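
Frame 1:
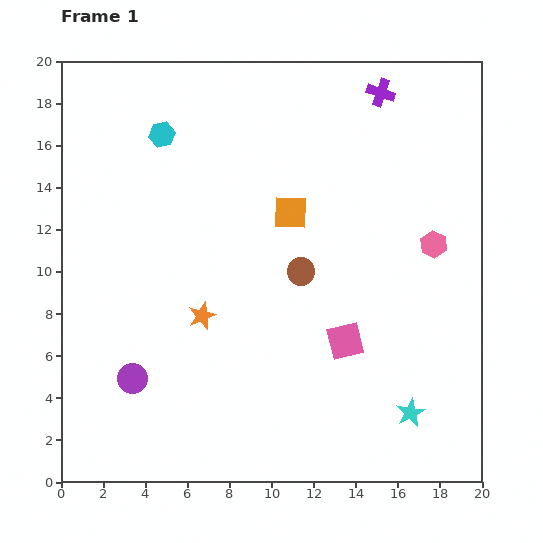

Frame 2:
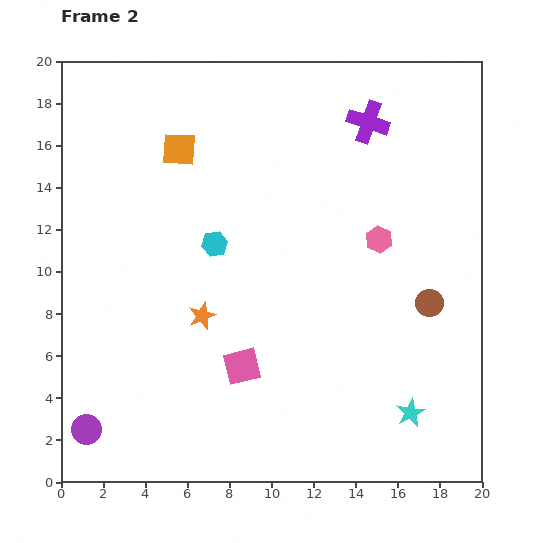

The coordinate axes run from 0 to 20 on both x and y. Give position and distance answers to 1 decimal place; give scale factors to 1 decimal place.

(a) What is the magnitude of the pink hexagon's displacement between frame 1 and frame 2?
2.6

The pink hexagon moved from (17.7, 11.3) to (15.1, 11.5), a distance of √(2.6² + 0.2²) ≈ 2.6.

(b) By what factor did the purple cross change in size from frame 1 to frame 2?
1.5×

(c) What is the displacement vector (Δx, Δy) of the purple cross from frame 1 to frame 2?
(-0.6, -1.4)

The purple cross was at (15.2, 18.5) in frame 1 and (14.6, 17.1) in frame 2.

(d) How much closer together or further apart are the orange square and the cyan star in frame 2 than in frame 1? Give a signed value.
+5.6

Distance in frame 1: 11.1. Distance in frame 2: 16.7.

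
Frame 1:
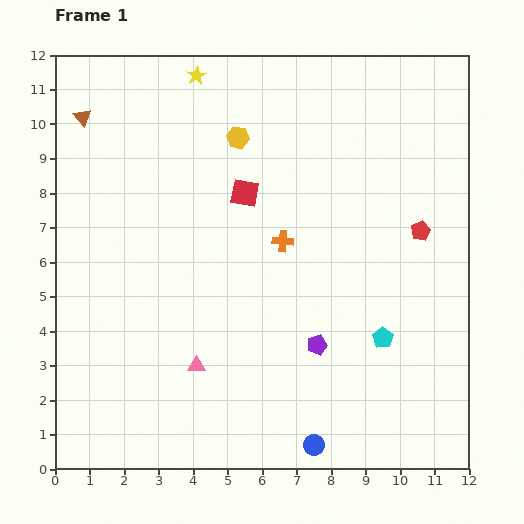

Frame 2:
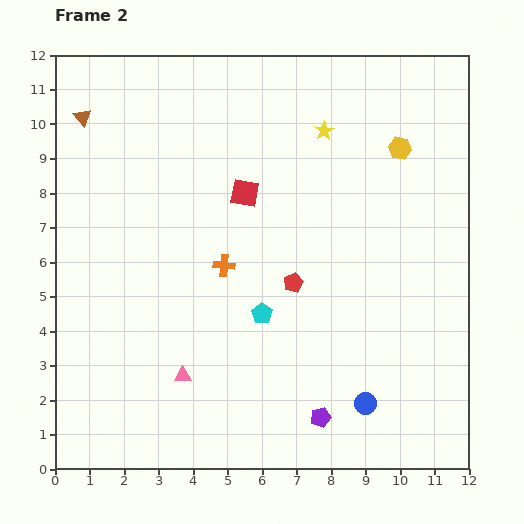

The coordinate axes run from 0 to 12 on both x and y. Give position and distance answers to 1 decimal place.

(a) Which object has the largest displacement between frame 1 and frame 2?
the yellow hexagon

(moved 4.7; next 4.0)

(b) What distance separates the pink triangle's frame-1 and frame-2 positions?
0.5

The pink triangle moved from (4.1, 3.0) to (3.7, 2.7), a distance of √(0.4² + 0.3²) ≈ 0.5.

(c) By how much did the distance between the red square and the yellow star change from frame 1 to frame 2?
-0.8

Distance in frame 1: 3.7. Distance in frame 2: 2.9.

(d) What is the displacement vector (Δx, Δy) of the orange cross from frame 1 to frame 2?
(-1.7, -0.7)

The orange cross was at (6.6, 6.6) in frame 1 and (4.9, 5.9) in frame 2.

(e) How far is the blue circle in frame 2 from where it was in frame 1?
1.9

The blue circle moved from (7.5, 0.7) to (9.0, 1.9), a distance of √(1.5² + 1.2²) ≈ 1.9.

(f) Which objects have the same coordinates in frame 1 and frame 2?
the red square, the brown triangle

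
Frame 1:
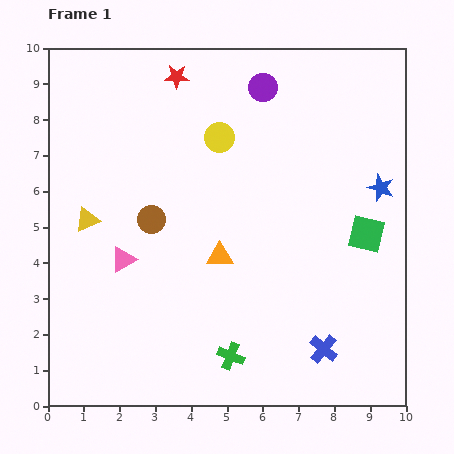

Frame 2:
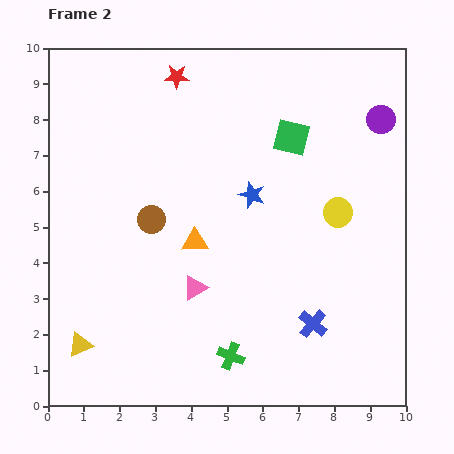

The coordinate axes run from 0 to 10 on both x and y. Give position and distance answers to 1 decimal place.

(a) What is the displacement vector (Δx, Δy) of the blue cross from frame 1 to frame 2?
(-0.3, 0.7)

The blue cross was at (7.7, 1.6) in frame 1 and (7.4, 2.3) in frame 2.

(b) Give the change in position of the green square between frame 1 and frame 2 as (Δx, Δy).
(-2.1, 2.7)

The green square was at (8.9, 4.8) in frame 1 and (6.8, 7.5) in frame 2.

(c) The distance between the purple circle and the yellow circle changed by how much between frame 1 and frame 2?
+1.1

Distance in frame 1: 1.8. Distance in frame 2: 2.9.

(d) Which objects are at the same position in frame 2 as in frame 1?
the green cross, the red star, the brown circle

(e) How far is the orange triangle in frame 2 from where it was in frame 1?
0.8

The orange triangle moved from (4.8, 4.2) to (4.1, 4.6), a distance of √(0.7² + 0.4²) ≈ 0.8.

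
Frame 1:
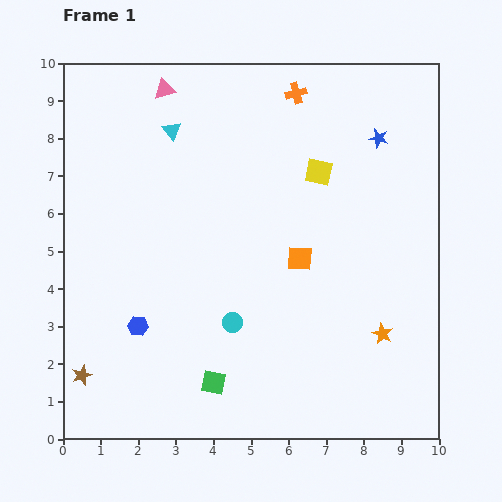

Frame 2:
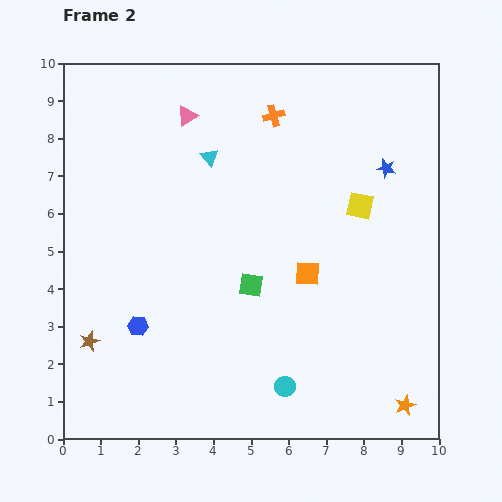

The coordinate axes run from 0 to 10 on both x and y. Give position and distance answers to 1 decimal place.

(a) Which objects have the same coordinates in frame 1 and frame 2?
the blue hexagon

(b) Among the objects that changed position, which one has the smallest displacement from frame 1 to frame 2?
the orange square

(moved 0.4)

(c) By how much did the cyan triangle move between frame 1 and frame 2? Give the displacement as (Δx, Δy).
(1.0, -0.7)

The cyan triangle was at (2.9, 8.2) in frame 1 and (3.9, 7.5) in frame 2.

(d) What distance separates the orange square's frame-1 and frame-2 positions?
0.4

The orange square moved from (6.3, 4.8) to (6.5, 4.4), a distance of √(0.2² + 0.4²) ≈ 0.4.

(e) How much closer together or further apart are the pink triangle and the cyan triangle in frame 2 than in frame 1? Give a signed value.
+0.2

Distance in frame 1: 1.1. Distance in frame 2: 1.3.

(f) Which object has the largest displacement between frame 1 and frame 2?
the green square

(moved 2.8; next 2.2)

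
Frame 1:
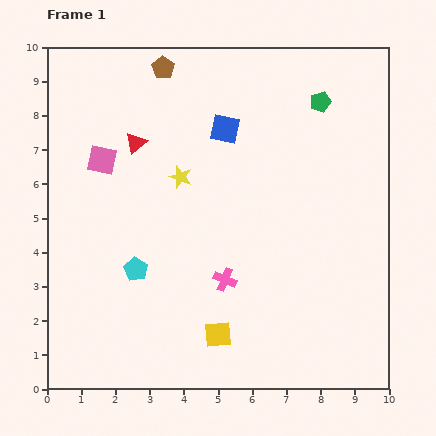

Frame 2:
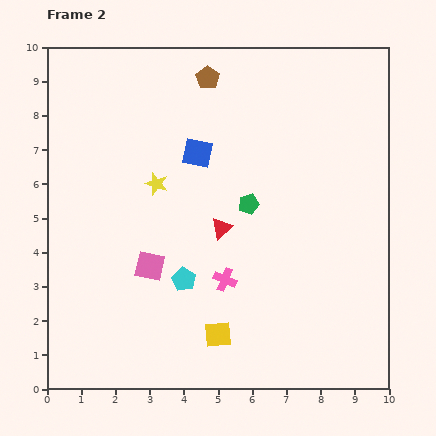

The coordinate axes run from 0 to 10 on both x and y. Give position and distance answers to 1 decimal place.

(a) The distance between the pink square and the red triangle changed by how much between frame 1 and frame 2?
+1.3

Distance in frame 1: 1.1. Distance in frame 2: 2.4.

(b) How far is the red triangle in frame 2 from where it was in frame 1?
3.5

The red triangle moved from (2.6, 7.2) to (5.1, 4.7), a distance of √(2.5² + 2.5²) ≈ 3.5.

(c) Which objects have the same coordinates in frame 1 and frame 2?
the yellow square, the pink cross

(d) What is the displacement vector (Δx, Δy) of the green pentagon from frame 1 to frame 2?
(-2.1, -3.0)

The green pentagon was at (8.0, 8.4) in frame 1 and (5.9, 5.4) in frame 2.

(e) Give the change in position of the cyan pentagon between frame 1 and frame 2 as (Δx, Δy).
(1.4, -0.3)

The cyan pentagon was at (2.6, 3.5) in frame 1 and (4.0, 3.2) in frame 2.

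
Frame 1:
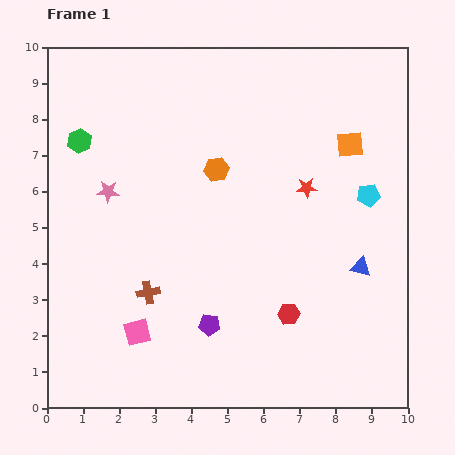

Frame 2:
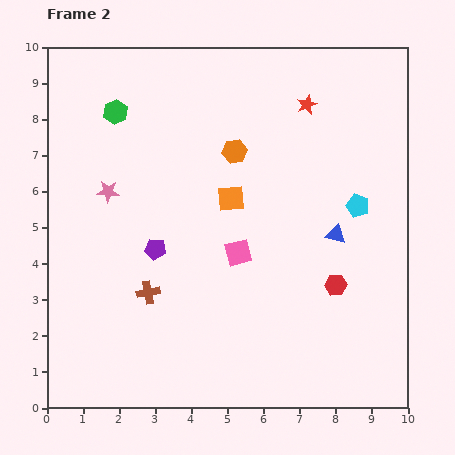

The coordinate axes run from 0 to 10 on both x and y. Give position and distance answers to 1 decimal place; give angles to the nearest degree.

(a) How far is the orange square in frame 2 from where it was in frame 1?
3.6

The orange square moved from (8.4, 7.3) to (5.1, 5.8), a distance of √(3.3² + 1.5²) ≈ 3.6.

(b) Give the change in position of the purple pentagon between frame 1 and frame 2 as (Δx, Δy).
(-1.5, 2.1)

The purple pentagon was at (4.5, 2.3) in frame 1 and (3.0, 4.4) in frame 2.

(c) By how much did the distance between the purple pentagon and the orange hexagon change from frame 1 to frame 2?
-0.8

Distance in frame 1: 4.3. Distance in frame 2: 3.5.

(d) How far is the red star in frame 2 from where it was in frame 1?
2.3

The red star moved from (7.2, 6.1) to (7.2, 8.4), a distance of √(0.0² + 2.3²) ≈ 2.3.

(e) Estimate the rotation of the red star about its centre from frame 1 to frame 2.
18° counter-clockwise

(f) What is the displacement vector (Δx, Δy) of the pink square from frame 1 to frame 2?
(2.8, 2.2)

The pink square was at (2.5, 2.1) in frame 1 and (5.3, 4.3) in frame 2.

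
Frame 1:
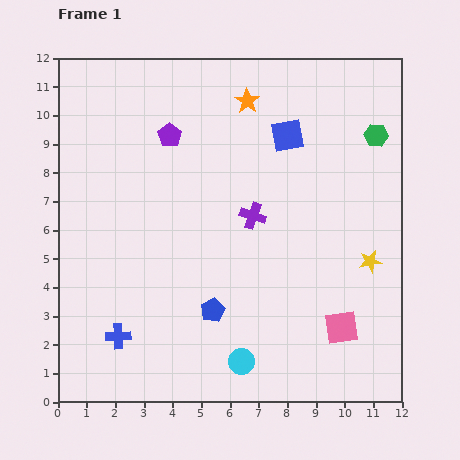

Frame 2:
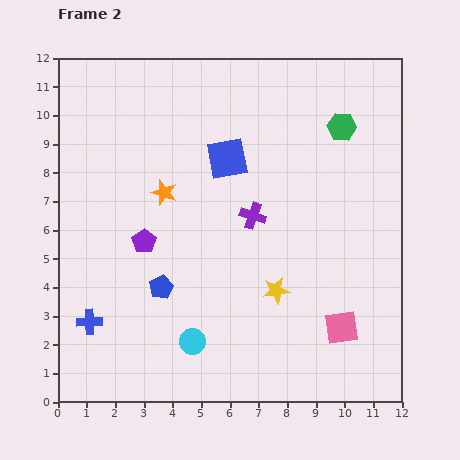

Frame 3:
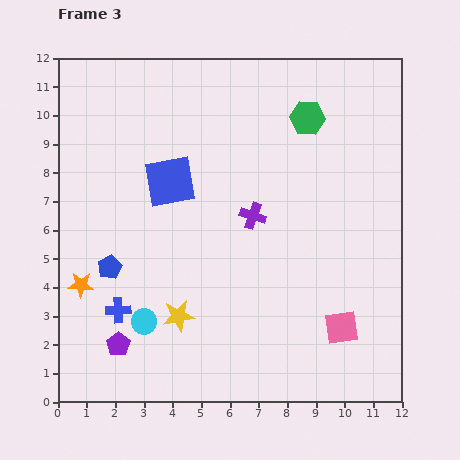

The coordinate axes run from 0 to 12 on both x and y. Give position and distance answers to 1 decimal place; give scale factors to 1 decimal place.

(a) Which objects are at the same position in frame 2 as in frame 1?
the pink square, the purple cross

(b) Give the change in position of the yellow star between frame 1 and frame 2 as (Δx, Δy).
(-3.3, -1.0)

The yellow star was at (10.9, 4.9) in frame 1 and (7.6, 3.9) in frame 2.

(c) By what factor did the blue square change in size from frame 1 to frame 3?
1.5×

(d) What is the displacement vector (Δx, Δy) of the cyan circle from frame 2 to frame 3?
(-1.7, 0.7)

The cyan circle was at (4.7, 2.1) in frame 2 and (3.0, 2.8) in frame 3.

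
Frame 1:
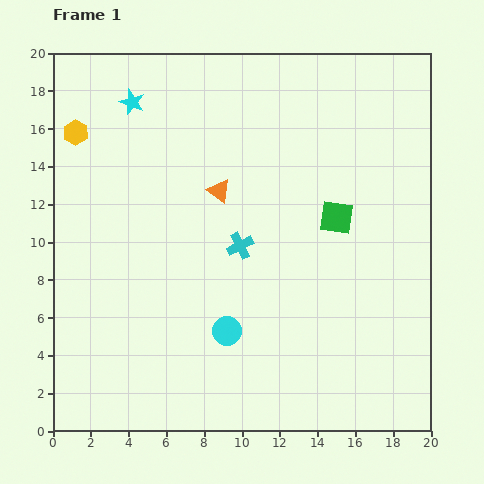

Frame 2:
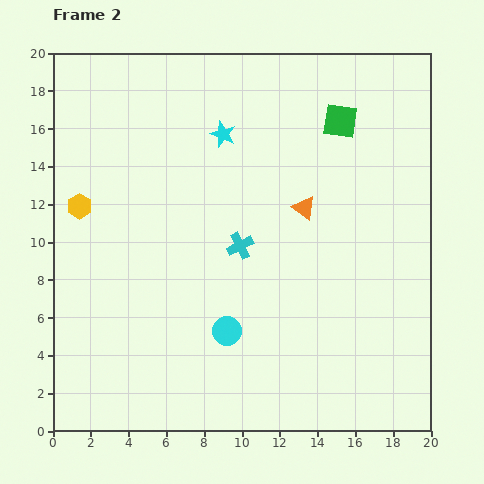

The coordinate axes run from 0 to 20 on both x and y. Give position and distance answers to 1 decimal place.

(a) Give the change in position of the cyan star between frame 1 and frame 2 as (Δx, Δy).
(4.8, -1.7)

The cyan star was at (4.2, 17.4) in frame 1 and (9.0, 15.7) in frame 2.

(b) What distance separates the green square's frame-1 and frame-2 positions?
5.1

The green square moved from (15.0, 11.3) to (15.2, 16.4), a distance of √(0.2² + 5.1²) ≈ 5.1.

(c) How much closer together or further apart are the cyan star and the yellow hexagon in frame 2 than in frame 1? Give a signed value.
+5.1

Distance in frame 1: 3.4. Distance in frame 2: 8.5.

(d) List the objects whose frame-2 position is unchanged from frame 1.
the cyan cross, the cyan circle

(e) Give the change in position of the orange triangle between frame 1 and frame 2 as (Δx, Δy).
(4.5, -0.9)

The orange triangle was at (8.8, 12.7) in frame 1 and (13.3, 11.8) in frame 2.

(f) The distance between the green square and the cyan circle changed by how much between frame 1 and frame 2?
+4.3

Distance in frame 1: 8.3. Distance in frame 2: 12.6.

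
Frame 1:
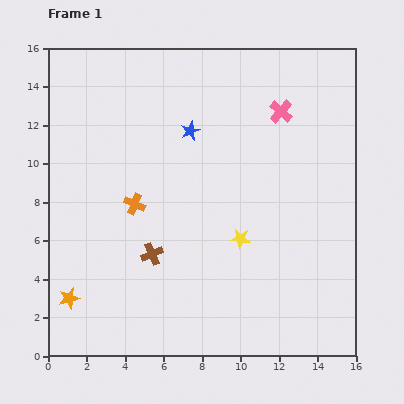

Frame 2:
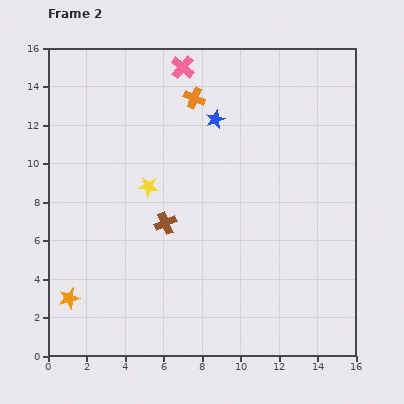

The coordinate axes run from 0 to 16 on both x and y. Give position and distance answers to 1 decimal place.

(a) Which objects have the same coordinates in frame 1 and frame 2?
the orange star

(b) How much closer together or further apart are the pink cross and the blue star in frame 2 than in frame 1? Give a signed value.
-1.6

Distance in frame 1: 4.8. Distance in frame 2: 3.2.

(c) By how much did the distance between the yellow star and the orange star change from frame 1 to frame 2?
-2.3

Distance in frame 1: 9.4. Distance in frame 2: 7.1.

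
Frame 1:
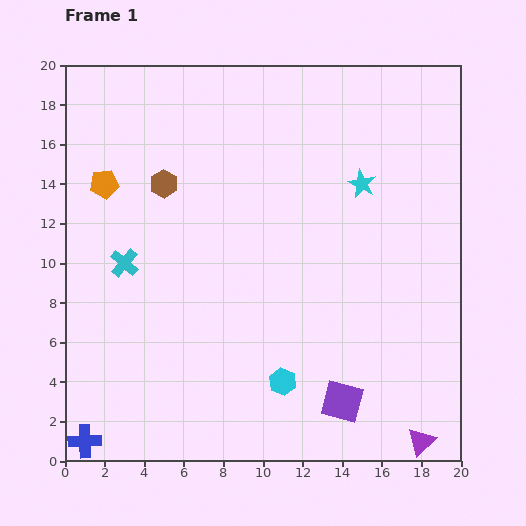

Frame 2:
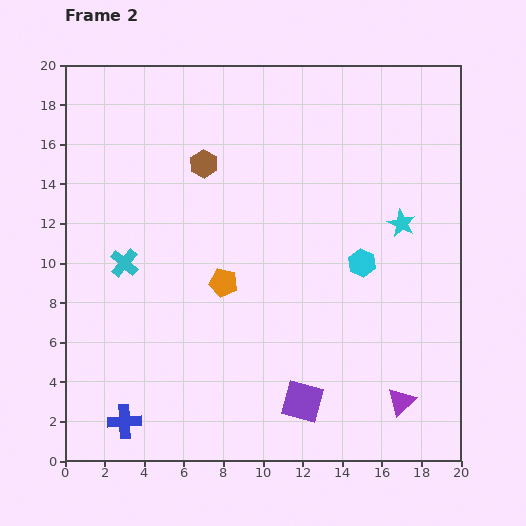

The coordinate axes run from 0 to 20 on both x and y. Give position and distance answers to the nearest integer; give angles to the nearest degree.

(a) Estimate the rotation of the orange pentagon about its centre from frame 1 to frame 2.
21° clockwise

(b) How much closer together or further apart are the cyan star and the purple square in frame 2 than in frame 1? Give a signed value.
-1

Distance in frame 1: 11. Distance in frame 2: 10.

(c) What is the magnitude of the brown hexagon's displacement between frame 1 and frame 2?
2

The brown hexagon moved from (5, 14) to (7, 15), a distance of √(2² + 1²) ≈ 2.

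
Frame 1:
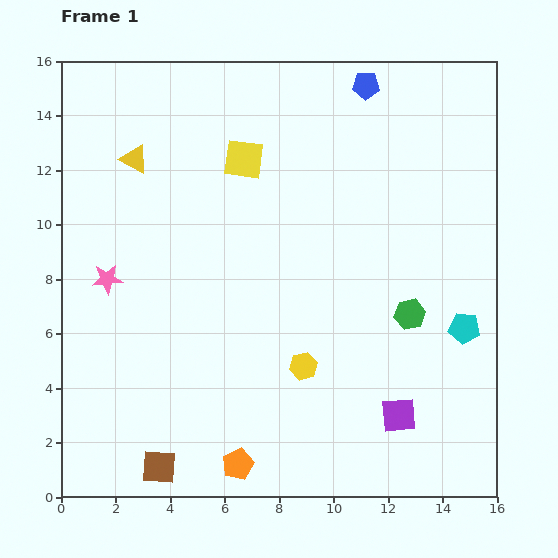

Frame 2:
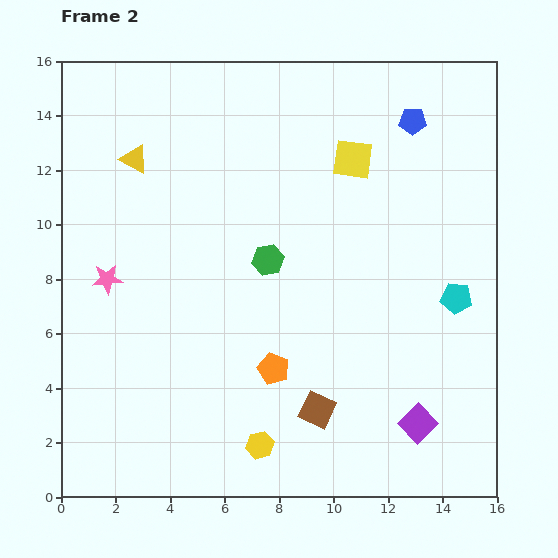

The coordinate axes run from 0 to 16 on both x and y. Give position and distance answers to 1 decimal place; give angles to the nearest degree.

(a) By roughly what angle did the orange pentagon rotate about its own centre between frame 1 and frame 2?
26° counter-clockwise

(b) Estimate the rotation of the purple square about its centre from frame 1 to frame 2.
40° counter-clockwise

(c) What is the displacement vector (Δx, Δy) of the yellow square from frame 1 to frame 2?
(4.0, 0.0)

The yellow square was at (6.7, 12.4) in frame 1 and (10.7, 12.4) in frame 2.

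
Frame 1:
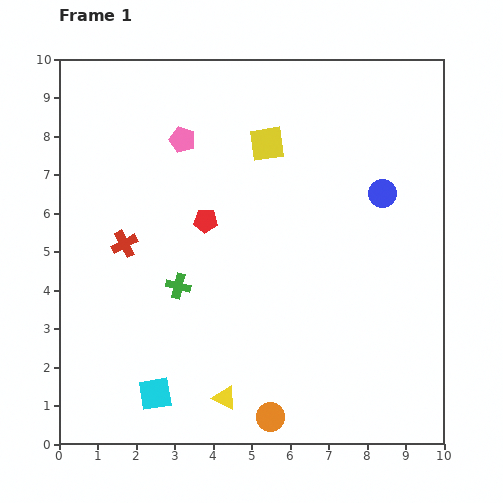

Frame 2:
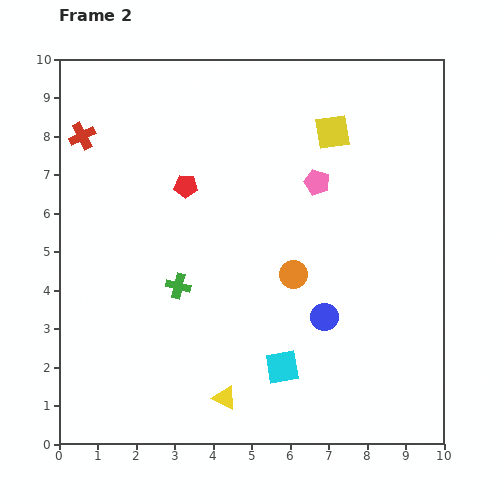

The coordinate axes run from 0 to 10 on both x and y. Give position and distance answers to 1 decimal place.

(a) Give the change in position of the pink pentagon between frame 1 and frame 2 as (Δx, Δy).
(3.5, -1.1)

The pink pentagon was at (3.2, 7.9) in frame 1 and (6.7, 6.8) in frame 2.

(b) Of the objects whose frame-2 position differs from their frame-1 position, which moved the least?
the red pentagon

(moved 1.0)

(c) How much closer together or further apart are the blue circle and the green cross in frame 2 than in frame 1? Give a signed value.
-1.9

Distance in frame 1: 5.8. Distance in frame 2: 3.9.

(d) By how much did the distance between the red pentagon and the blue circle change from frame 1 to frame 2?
+0.3

Distance in frame 1: 4.7. Distance in frame 2: 5.0.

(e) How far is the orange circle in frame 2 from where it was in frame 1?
3.7

The orange circle moved from (5.5, 0.7) to (6.1, 4.4), a distance of √(0.6² + 3.7²) ≈ 3.7.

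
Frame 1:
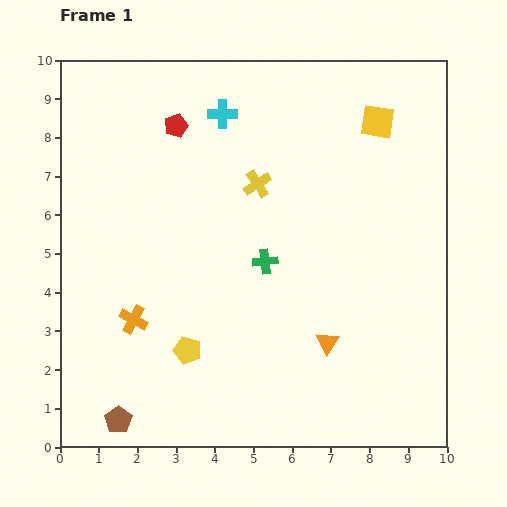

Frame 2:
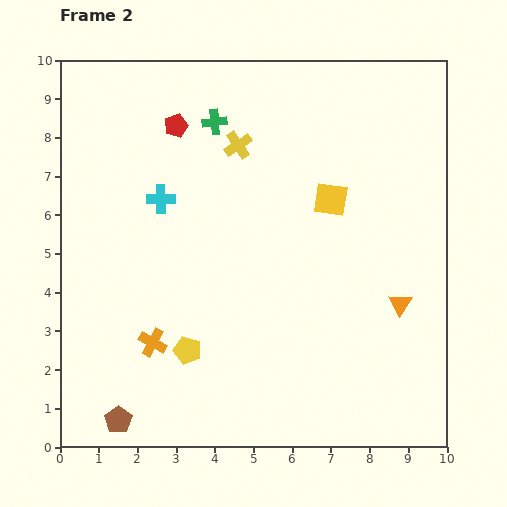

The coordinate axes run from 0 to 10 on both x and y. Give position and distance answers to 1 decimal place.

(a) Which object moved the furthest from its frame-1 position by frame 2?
the green cross

(moved 3.8; next 2.7)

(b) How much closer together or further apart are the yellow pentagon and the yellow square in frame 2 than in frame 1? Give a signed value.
-2.3

Distance in frame 1: 7.7. Distance in frame 2: 5.4.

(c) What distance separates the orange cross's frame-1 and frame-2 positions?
0.8

The orange cross moved from (1.9, 3.3) to (2.4, 2.7), a distance of √(0.5² + 0.6²) ≈ 0.8.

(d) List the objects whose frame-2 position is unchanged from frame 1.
the red pentagon, the brown pentagon, the yellow pentagon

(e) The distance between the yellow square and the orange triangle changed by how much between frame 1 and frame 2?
-2.6

Distance in frame 1: 5.8. Distance in frame 2: 3.2.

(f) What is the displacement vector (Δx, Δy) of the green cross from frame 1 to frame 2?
(-1.3, 3.6)

The green cross was at (5.3, 4.8) in frame 1 and (4.0, 8.4) in frame 2.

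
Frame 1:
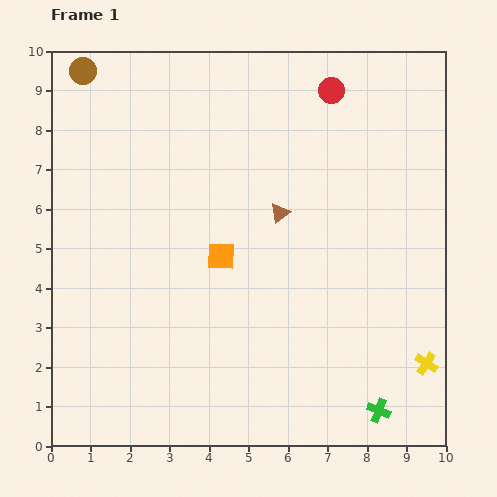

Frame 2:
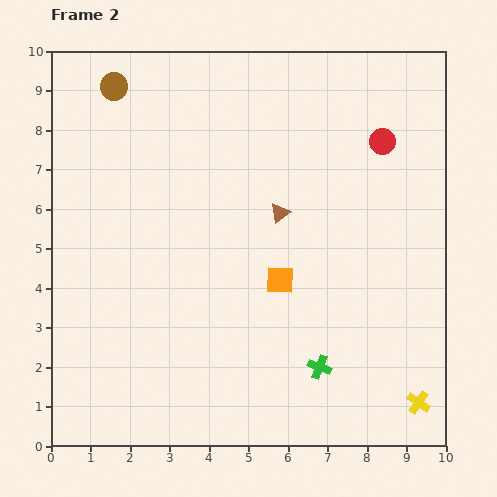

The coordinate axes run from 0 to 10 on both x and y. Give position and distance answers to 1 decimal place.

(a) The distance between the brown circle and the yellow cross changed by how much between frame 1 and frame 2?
-0.3

Distance in frame 1: 11.4. Distance in frame 2: 11.1.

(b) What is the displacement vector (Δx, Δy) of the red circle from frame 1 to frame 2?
(1.3, -1.3)

The red circle was at (7.1, 9.0) in frame 1 and (8.4, 7.7) in frame 2.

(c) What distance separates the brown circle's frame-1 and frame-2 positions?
0.9

The brown circle moved from (0.8, 9.5) to (1.6, 9.1), a distance of √(0.8² + 0.4²) ≈ 0.9.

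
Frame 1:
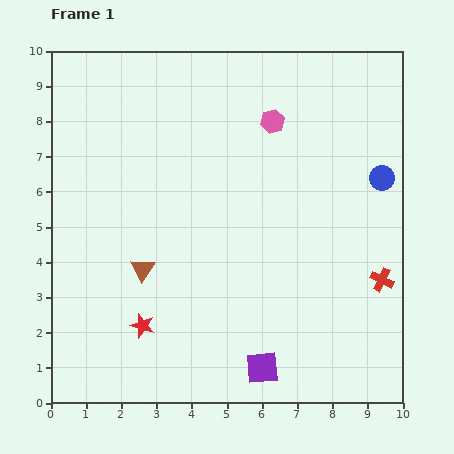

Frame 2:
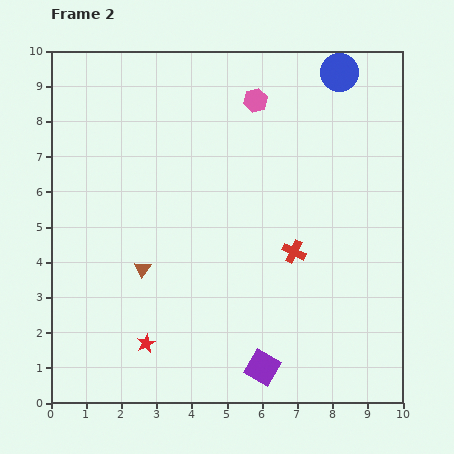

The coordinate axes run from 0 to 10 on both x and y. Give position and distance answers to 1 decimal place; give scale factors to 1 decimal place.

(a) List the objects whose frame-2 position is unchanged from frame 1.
the brown triangle, the purple square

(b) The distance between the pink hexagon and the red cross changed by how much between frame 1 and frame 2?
-1.1

Distance in frame 1: 5.5. Distance in frame 2: 4.4.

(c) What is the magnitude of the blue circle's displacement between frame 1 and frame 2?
3.2

The blue circle moved from (9.4, 6.4) to (8.2, 9.4), a distance of √(1.2² + 3.0²) ≈ 3.2.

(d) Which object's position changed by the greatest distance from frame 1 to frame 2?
the blue circle

(moved 3.2; next 2.6)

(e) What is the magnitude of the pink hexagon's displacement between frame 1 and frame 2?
0.8

The pink hexagon moved from (6.3, 8.0) to (5.8, 8.6), a distance of √(0.5² + 0.6²) ≈ 0.8.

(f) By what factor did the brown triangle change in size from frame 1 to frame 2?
0.7×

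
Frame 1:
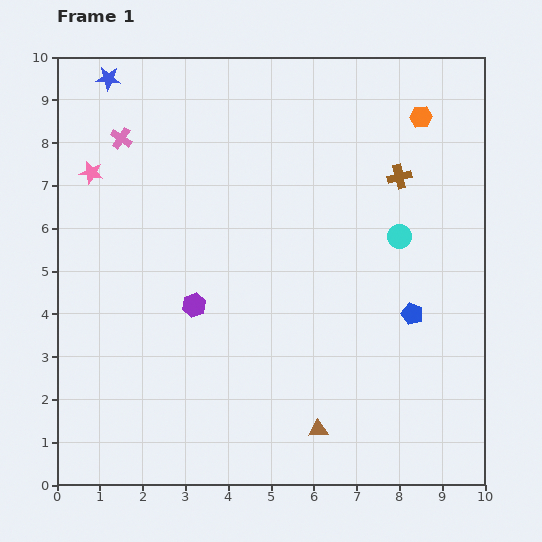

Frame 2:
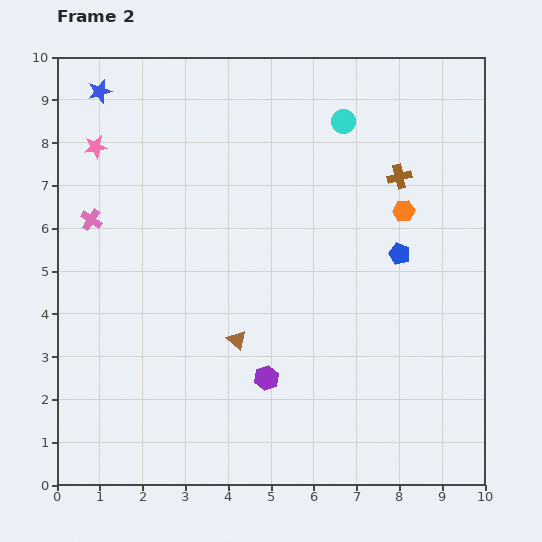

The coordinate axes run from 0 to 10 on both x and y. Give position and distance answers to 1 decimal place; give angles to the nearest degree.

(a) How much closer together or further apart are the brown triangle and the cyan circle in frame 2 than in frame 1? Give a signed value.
+0.8

Distance in frame 1: 4.9. Distance in frame 2: 5.7.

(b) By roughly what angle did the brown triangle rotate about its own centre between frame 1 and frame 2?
46° clockwise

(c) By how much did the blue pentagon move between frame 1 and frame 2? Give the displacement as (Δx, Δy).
(-0.3, 1.4)

The blue pentagon was at (8.3, 4.0) in frame 1 and (8.0, 5.4) in frame 2.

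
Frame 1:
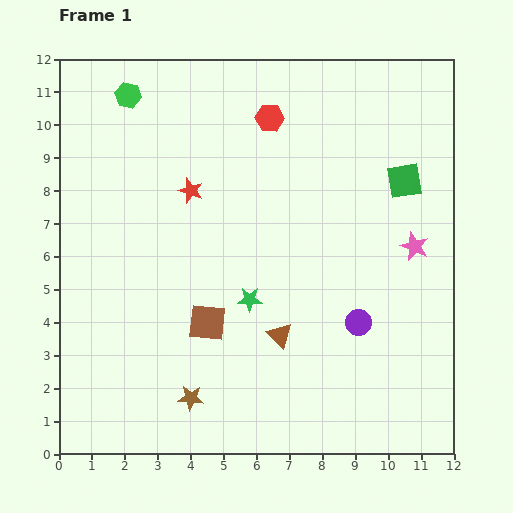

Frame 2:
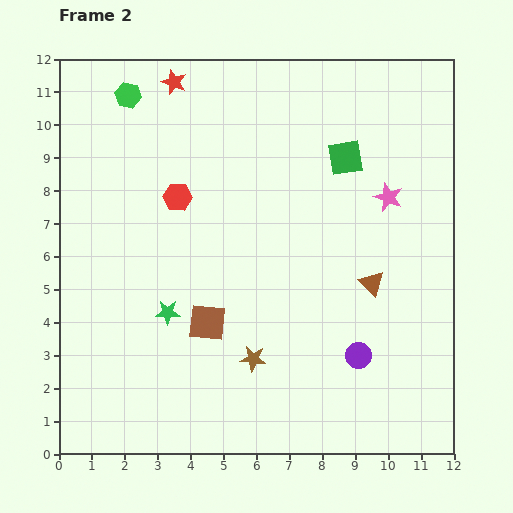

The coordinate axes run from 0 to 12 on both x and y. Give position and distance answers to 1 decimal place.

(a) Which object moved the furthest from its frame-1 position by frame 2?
the red hexagon

(moved 3.7; next 3.3)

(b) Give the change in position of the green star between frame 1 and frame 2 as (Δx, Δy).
(-2.5, -0.4)

The green star was at (5.8, 4.7) in frame 1 and (3.3, 4.3) in frame 2.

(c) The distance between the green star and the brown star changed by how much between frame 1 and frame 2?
-0.5

Distance in frame 1: 3.5. Distance in frame 2: 3.0.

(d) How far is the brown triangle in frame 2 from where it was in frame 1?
3.2

The brown triangle moved from (6.7, 3.6) to (9.5, 5.2), a distance of √(2.8² + 1.6²) ≈ 3.2.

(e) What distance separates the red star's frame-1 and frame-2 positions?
3.3

The red star moved from (4.0, 8.0) to (3.5, 11.3), a distance of √(0.5² + 3.3²) ≈ 3.3.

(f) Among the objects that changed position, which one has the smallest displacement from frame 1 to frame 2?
the purple circle

(moved 1.0)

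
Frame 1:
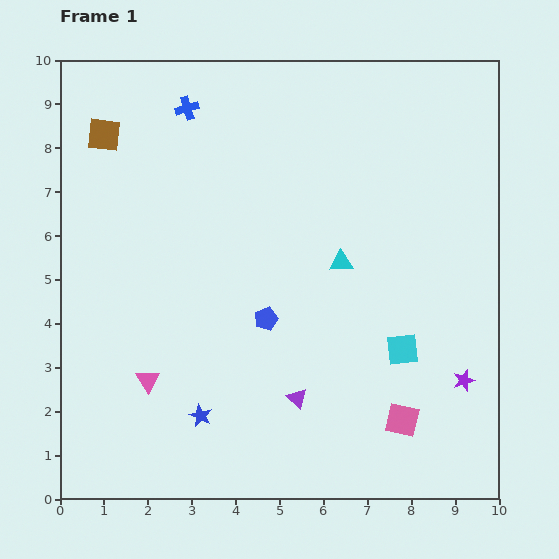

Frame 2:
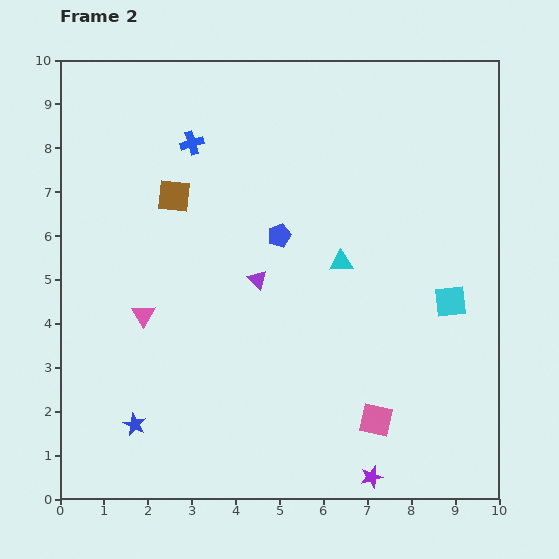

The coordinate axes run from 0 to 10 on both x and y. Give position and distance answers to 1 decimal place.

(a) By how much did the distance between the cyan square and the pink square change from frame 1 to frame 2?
+1.6

Distance in frame 1: 1.6. Distance in frame 2: 3.2.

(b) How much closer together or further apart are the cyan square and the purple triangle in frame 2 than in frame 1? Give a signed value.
+1.8

Distance in frame 1: 2.6. Distance in frame 2: 4.4.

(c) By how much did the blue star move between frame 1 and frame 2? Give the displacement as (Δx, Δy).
(-1.5, -0.2)

The blue star was at (3.2, 1.9) in frame 1 and (1.7, 1.7) in frame 2.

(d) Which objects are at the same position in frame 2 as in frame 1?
the cyan triangle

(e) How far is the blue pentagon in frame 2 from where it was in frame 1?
1.9

The blue pentagon moved from (4.7, 4.1) to (5.0, 6.0), a distance of √(0.3² + 1.9²) ≈ 1.9.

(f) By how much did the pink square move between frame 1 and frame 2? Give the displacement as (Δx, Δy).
(-0.6, 0.0)

The pink square was at (7.8, 1.8) in frame 1 and (7.2, 1.8) in frame 2.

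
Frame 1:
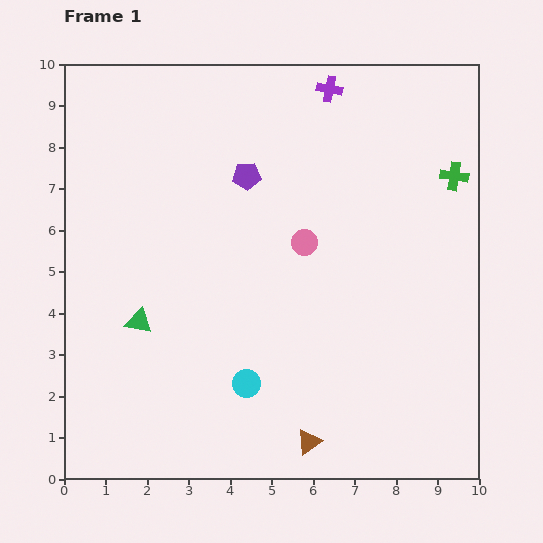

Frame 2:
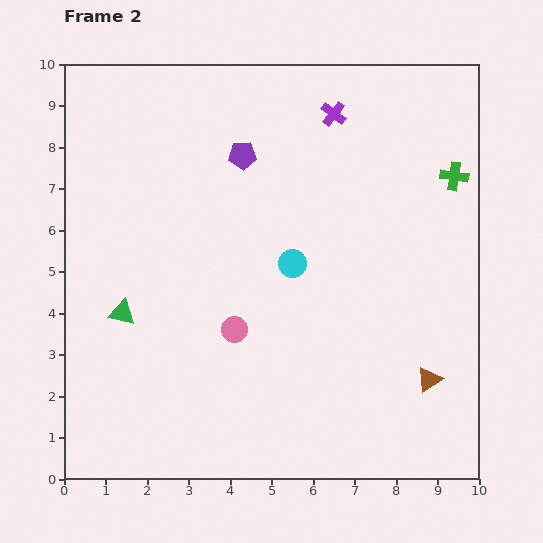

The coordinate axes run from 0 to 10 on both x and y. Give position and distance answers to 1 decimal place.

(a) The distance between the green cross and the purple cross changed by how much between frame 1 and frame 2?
-0.4

Distance in frame 1: 3.7. Distance in frame 2: 3.3.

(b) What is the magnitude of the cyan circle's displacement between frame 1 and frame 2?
3.1

The cyan circle moved from (4.4, 2.3) to (5.5, 5.2), a distance of √(1.1² + 2.9²) ≈ 3.1.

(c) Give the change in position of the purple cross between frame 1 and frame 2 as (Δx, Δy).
(0.1, -0.6)

The purple cross was at (6.4, 9.4) in frame 1 and (6.5, 8.8) in frame 2.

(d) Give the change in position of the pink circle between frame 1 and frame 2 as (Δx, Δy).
(-1.7, -2.1)

The pink circle was at (5.8, 5.7) in frame 1 and (4.1, 3.6) in frame 2.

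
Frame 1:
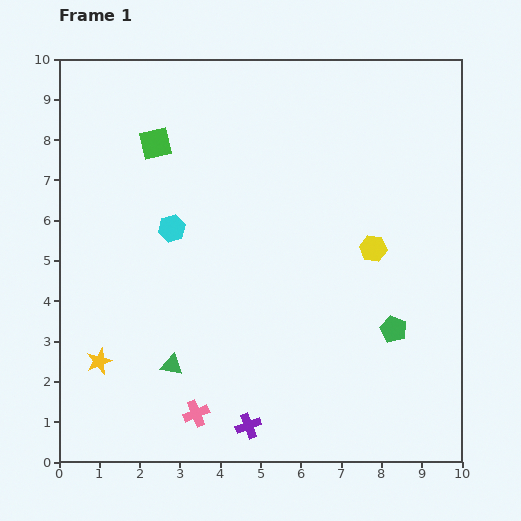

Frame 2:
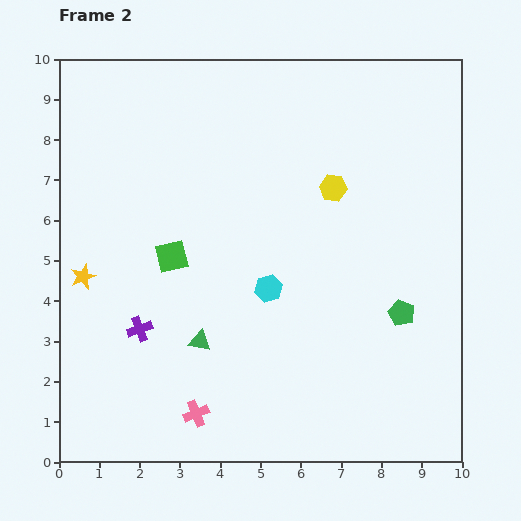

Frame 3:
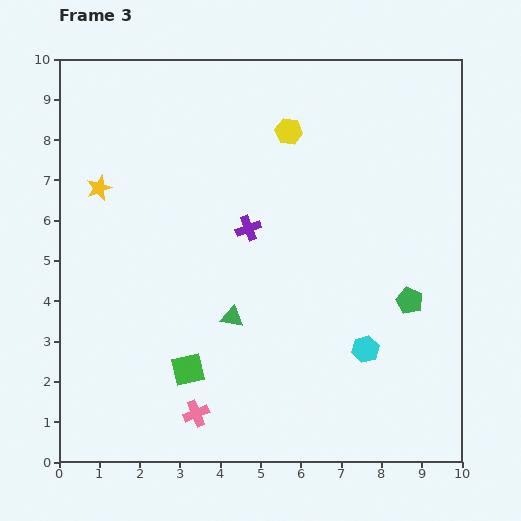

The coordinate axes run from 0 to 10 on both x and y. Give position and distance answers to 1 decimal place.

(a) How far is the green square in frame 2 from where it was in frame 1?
2.8

The green square moved from (2.4, 7.9) to (2.8, 5.1), a distance of √(0.4² + 2.8²) ≈ 2.8.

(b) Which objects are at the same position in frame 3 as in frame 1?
the pink cross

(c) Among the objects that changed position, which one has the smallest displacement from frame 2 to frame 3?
the green pentagon

(moved 0.4)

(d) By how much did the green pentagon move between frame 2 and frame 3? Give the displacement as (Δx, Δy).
(0.2, 0.3)

The green pentagon was at (8.5, 3.7) in frame 2 and (8.7, 4.0) in frame 3.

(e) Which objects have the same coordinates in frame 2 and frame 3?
the pink cross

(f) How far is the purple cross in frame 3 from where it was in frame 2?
3.7

The purple cross moved from (2.0, 3.3) to (4.7, 5.8), a distance of √(2.7² + 2.5²) ≈ 3.7.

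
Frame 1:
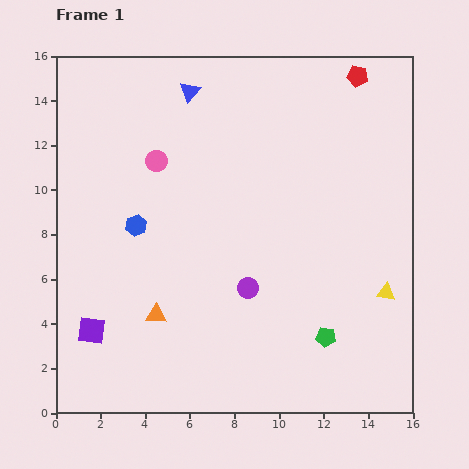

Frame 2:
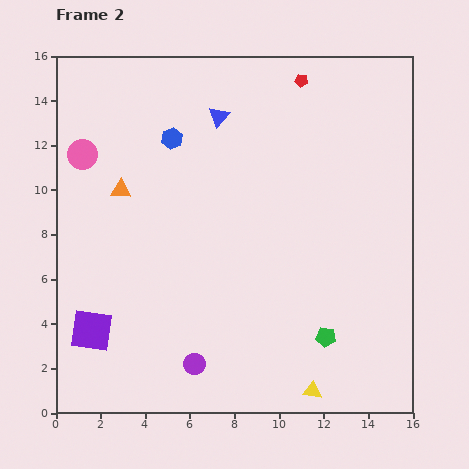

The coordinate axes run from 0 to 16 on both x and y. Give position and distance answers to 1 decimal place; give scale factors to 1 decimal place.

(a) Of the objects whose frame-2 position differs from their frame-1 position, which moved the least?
the blue triangle

(moved 1.7)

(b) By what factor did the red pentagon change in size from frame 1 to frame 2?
0.6×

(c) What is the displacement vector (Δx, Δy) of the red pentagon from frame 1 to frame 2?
(-2.5, -0.2)

The red pentagon was at (13.5, 15.1) in frame 1 and (11.0, 14.9) in frame 2.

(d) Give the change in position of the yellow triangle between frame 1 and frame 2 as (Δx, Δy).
(-3.3, -4.4)

The yellow triangle was at (14.8, 5.4) in frame 1 and (11.5, 1.0) in frame 2.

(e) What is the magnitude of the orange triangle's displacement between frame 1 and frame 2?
5.8

The orange triangle moved from (4.5, 4.4) to (2.9, 10.0), a distance of √(1.6² + 5.6²) ≈ 5.8.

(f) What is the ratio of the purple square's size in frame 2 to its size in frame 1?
1.5×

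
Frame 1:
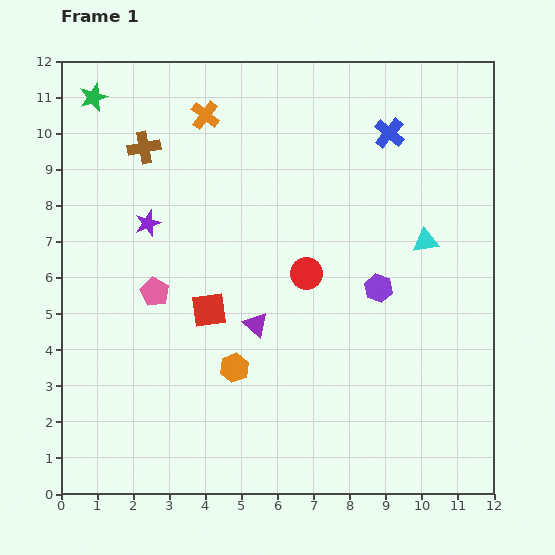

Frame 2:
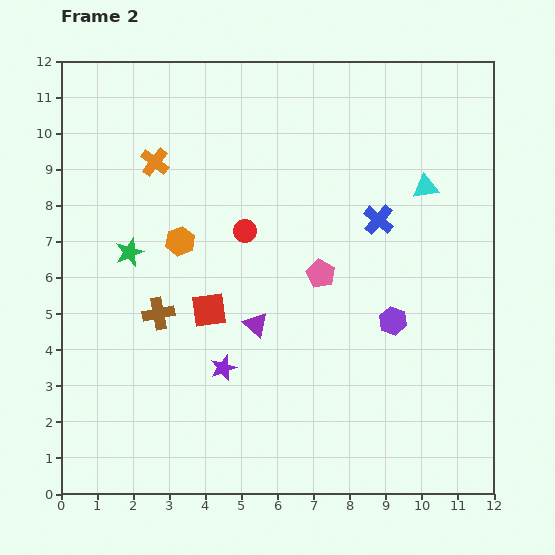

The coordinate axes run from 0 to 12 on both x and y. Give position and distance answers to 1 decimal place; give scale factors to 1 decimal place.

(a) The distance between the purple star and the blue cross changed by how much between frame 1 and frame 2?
-1.3

Distance in frame 1: 7.2. Distance in frame 2: 5.9.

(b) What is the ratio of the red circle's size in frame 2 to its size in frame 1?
0.7×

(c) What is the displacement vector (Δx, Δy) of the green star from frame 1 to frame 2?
(1.0, -4.3)

The green star was at (0.9, 11.0) in frame 1 and (1.9, 6.7) in frame 2.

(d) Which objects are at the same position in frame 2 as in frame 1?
the purple triangle, the red square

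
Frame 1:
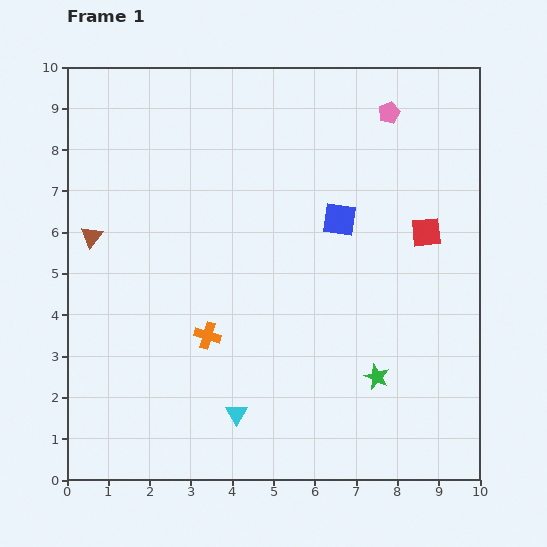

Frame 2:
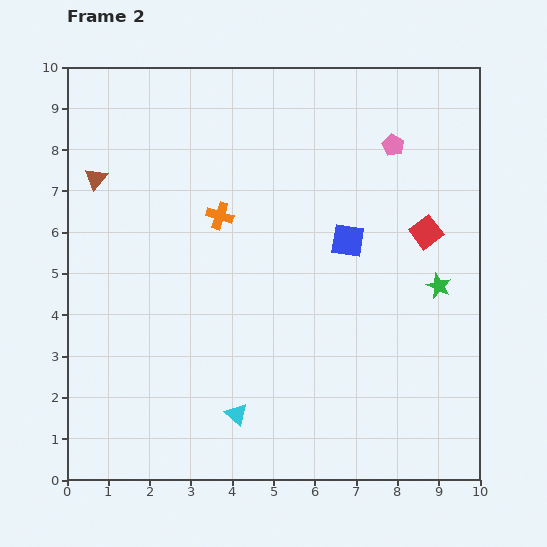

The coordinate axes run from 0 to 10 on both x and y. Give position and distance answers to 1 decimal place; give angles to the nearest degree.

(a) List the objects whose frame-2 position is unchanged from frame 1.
the red square, the cyan triangle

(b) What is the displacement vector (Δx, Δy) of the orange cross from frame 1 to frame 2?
(0.3, 2.9)

The orange cross was at (3.4, 3.5) in frame 1 and (3.7, 6.4) in frame 2.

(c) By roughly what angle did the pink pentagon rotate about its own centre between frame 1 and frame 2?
22° counter-clockwise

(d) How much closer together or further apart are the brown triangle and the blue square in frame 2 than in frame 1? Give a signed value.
+0.3

Distance in frame 1: 6.0. Distance in frame 2: 6.3.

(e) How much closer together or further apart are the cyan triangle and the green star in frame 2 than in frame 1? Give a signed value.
+2.3

Distance in frame 1: 3.5. Distance in frame 2: 5.8.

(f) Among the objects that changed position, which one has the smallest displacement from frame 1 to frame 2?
the blue square

(moved 0.5)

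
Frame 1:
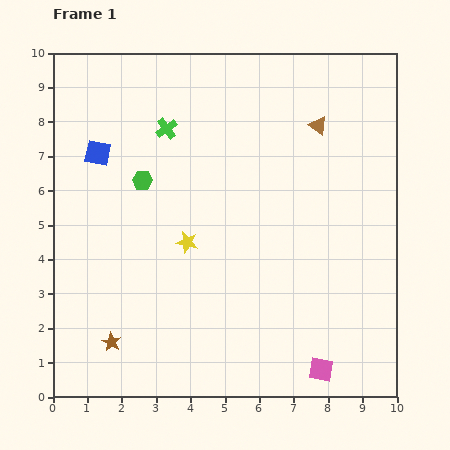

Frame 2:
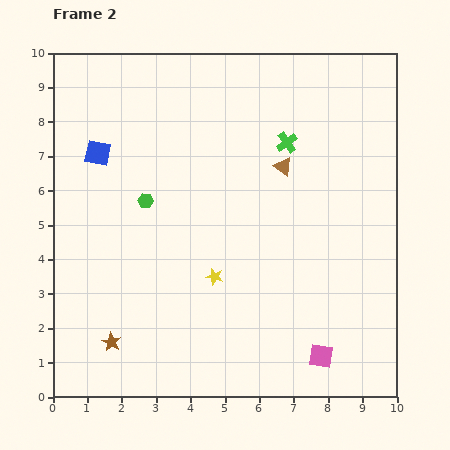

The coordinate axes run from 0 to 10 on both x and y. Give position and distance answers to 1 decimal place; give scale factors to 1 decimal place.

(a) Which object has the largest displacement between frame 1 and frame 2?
the green cross

(moved 3.5; next 1.6)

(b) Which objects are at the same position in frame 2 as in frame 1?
the brown star, the blue square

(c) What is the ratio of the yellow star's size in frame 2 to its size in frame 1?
0.8×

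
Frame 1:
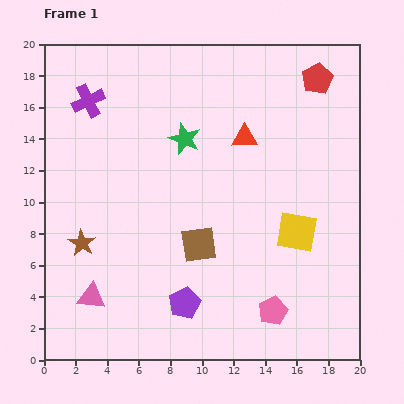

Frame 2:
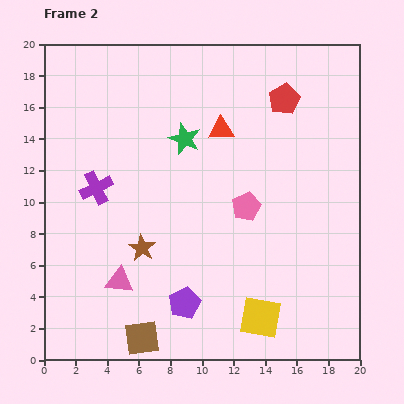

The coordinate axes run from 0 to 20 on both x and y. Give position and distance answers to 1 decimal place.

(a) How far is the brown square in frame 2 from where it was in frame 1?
6.9

The brown square moved from (9.8, 7.3) to (6.2, 1.4), a distance of √(3.6² + 5.9²) ≈ 6.9.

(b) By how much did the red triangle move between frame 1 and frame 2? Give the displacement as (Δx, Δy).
(-1.5, 0.5)

The red triangle was at (12.7, 14.1) in frame 1 and (11.2, 14.6) in frame 2.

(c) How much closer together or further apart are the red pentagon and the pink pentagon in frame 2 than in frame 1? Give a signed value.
-7.8

Distance in frame 1: 15.0. Distance in frame 2: 7.2.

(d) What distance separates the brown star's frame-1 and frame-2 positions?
3.8

The brown star moved from (2.4, 7.4) to (6.2, 7.1), a distance of √(3.8² + 0.3²) ≈ 3.8.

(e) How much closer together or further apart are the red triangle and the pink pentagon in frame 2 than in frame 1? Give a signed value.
-5.9

Distance in frame 1: 11.1. Distance in frame 2: 5.2.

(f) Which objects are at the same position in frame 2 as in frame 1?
the green star, the purple pentagon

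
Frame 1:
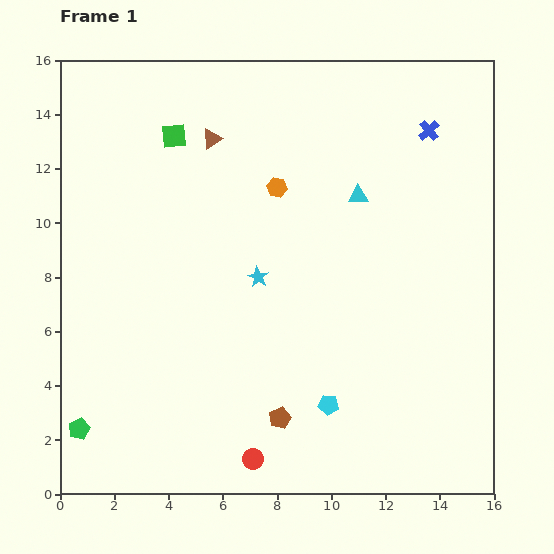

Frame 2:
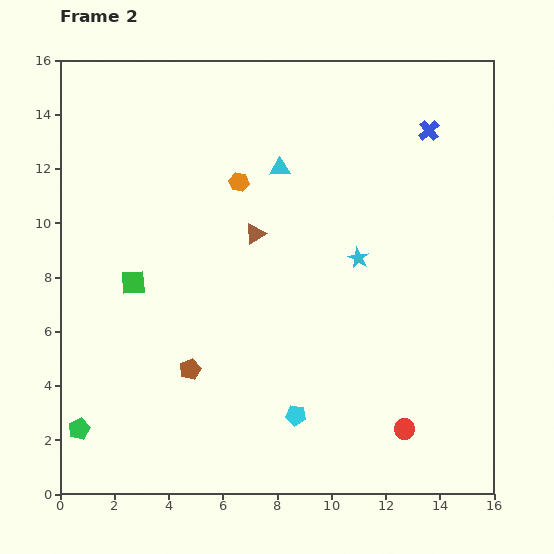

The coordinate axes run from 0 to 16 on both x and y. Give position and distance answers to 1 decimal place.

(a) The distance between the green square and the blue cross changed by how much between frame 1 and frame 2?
+2.9

Distance in frame 1: 9.4. Distance in frame 2: 12.3.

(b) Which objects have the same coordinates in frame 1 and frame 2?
the green pentagon, the blue cross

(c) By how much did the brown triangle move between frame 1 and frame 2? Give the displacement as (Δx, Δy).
(1.6, -3.5)

The brown triangle was at (5.6, 13.1) in frame 1 and (7.2, 9.6) in frame 2.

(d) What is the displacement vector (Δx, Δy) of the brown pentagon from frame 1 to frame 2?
(-3.3, 1.8)

The brown pentagon was at (8.1, 2.8) in frame 1 and (4.8, 4.6) in frame 2.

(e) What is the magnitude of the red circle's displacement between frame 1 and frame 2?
5.7

The red circle moved from (7.1, 1.3) to (12.7, 2.4), a distance of √(5.6² + 1.1²) ≈ 5.7.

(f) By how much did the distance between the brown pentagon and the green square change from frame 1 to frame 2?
-7.3

Distance in frame 1: 11.1. Distance in frame 2: 3.8.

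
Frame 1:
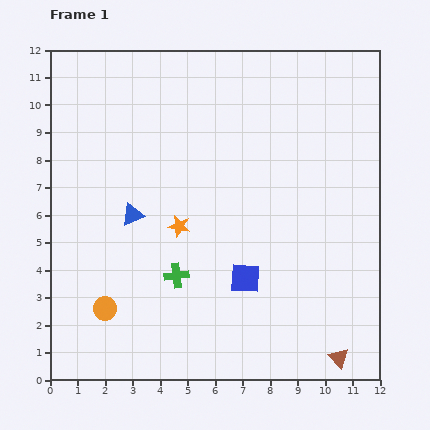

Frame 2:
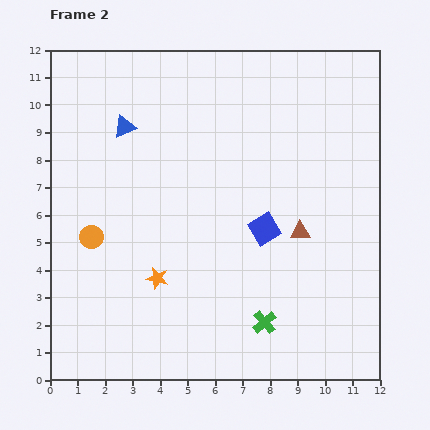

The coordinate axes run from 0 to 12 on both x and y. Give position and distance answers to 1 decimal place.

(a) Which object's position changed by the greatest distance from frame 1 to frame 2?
the brown triangle

(moved 4.8; next 3.6)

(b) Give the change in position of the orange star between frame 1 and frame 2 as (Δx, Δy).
(-0.8, -1.9)

The orange star was at (4.7, 5.6) in frame 1 and (3.9, 3.7) in frame 2.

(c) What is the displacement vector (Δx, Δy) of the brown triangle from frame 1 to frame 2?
(-1.4, 4.6)

The brown triangle was at (10.5, 0.8) in frame 1 and (9.1, 5.4) in frame 2.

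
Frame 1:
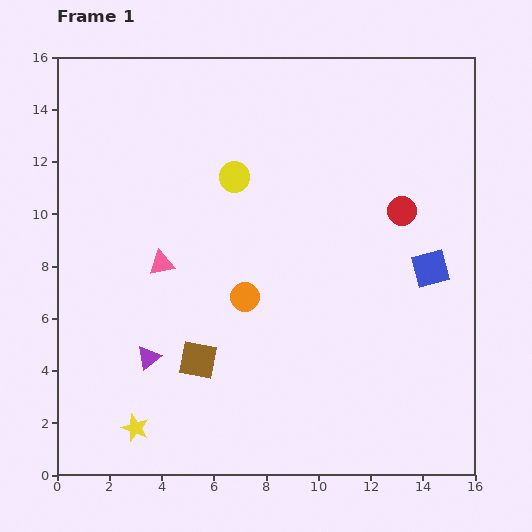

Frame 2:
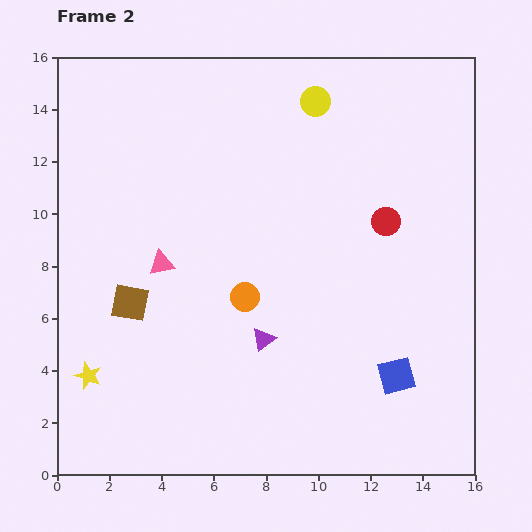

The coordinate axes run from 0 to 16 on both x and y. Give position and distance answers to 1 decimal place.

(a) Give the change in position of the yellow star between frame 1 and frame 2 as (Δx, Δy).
(-1.8, 2.0)

The yellow star was at (3.0, 1.8) in frame 1 and (1.2, 3.8) in frame 2.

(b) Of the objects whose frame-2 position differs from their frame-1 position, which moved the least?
the red circle

(moved 0.7)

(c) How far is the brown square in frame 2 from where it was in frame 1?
3.4

The brown square moved from (5.4, 4.4) to (2.8, 6.6), a distance of √(2.6² + 2.2²) ≈ 3.4.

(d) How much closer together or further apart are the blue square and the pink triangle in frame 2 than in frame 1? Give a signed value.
-0.3

Distance in frame 1: 10.3. Distance in frame 2: 10.0.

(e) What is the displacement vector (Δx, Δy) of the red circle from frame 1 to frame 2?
(-0.6, -0.4)

The red circle was at (13.2, 10.1) in frame 1 and (12.6, 9.7) in frame 2.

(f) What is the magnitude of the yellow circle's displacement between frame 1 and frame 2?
4.2

The yellow circle moved from (6.8, 11.4) to (9.9, 14.3), a distance of √(3.1² + 2.9²) ≈ 4.2.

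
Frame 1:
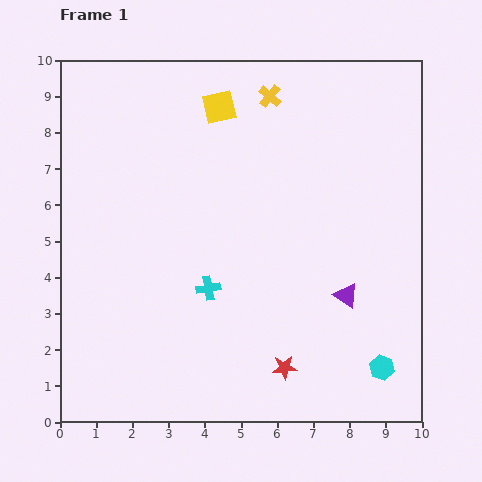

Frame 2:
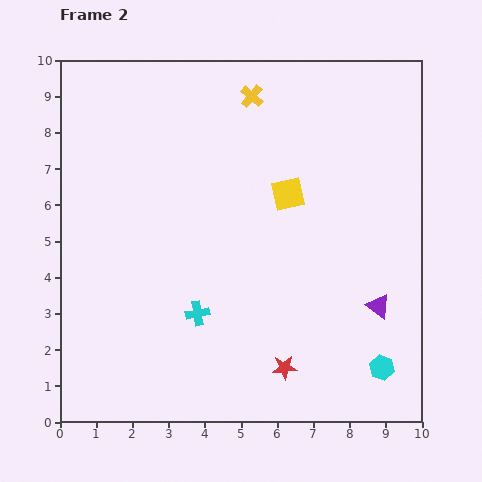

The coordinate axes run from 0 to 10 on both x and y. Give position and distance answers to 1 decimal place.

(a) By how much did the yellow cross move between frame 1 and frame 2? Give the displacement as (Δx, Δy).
(-0.5, 0.0)

The yellow cross was at (5.8, 9.0) in frame 1 and (5.3, 9.0) in frame 2.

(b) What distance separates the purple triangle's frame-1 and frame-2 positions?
0.9

The purple triangle moved from (7.9, 3.5) to (8.8, 3.2), a distance of √(0.9² + 0.3²) ≈ 0.9.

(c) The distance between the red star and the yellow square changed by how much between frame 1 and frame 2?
-2.6

Distance in frame 1: 7.4. Distance in frame 2: 4.8.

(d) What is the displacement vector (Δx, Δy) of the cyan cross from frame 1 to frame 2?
(-0.3, -0.7)

The cyan cross was at (4.1, 3.7) in frame 1 and (3.8, 3.0) in frame 2.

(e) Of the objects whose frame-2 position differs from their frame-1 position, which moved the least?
the yellow cross

(moved 0.5)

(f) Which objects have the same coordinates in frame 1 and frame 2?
the cyan hexagon, the red star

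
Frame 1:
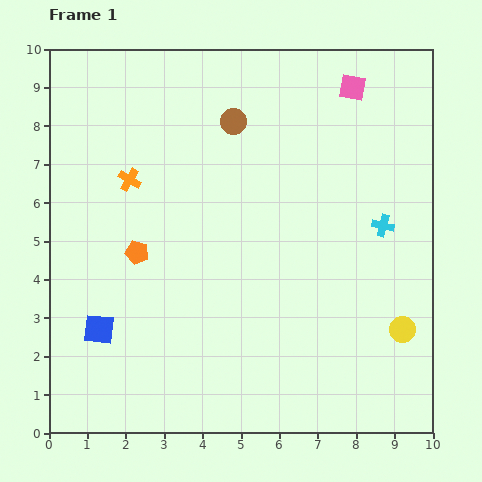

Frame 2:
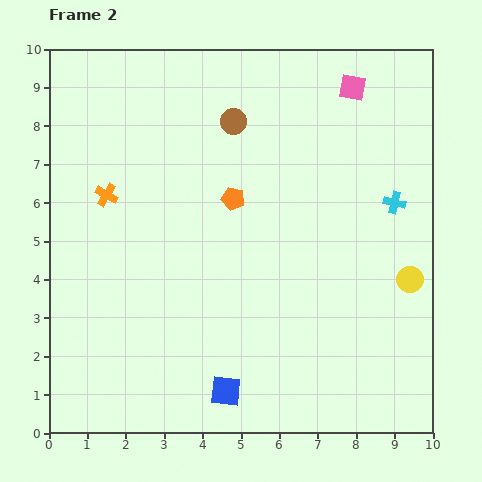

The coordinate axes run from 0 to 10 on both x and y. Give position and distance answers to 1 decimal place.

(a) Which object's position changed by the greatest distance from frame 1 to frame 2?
the blue square

(moved 3.7; next 2.9)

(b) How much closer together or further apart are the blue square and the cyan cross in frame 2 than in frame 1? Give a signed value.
-1.3

Distance in frame 1: 7.9. Distance in frame 2: 6.6.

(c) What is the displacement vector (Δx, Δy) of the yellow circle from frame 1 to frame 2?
(0.2, 1.3)

The yellow circle was at (9.2, 2.7) in frame 1 and (9.4, 4.0) in frame 2.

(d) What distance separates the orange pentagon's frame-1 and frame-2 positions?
2.9

The orange pentagon moved from (2.3, 4.7) to (4.8, 6.1), a distance of √(2.5² + 1.4²) ≈ 2.9.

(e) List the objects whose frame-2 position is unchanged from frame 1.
the pink square, the brown circle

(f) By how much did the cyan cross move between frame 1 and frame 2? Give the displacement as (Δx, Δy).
(0.3, 0.6)

The cyan cross was at (8.7, 5.4) in frame 1 and (9.0, 6.0) in frame 2.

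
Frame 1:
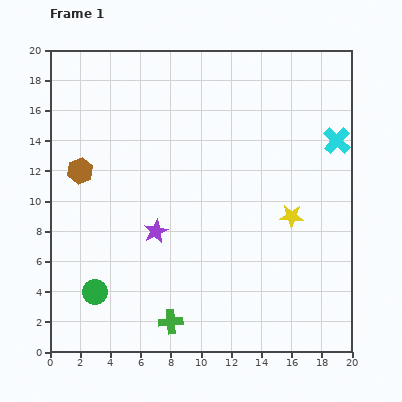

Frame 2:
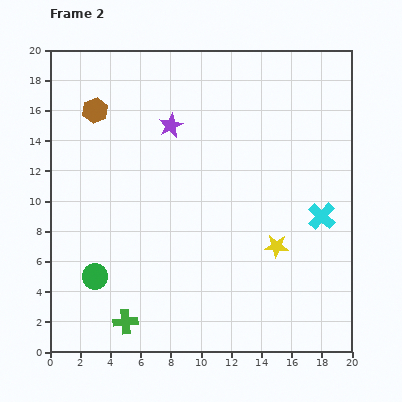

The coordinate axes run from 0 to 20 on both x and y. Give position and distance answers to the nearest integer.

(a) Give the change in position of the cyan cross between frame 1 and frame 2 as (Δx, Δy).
(-1, -5)

The cyan cross was at (19, 14) in frame 1 and (18, 9) in frame 2.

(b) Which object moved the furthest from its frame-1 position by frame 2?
the purple star

(moved 7; next 5)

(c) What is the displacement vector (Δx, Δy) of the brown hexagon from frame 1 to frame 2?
(1, 4)

The brown hexagon was at (2, 12) in frame 1 and (3, 16) in frame 2.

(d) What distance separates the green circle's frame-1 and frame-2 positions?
1

The green circle moved from (3, 4) to (3, 5), a distance of √(0² + 1²) ≈ 1.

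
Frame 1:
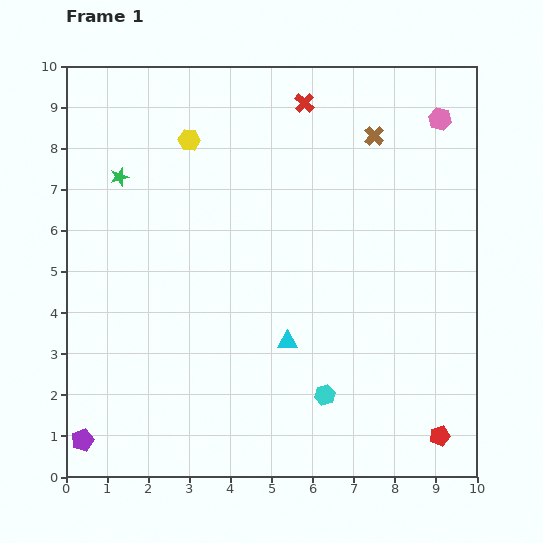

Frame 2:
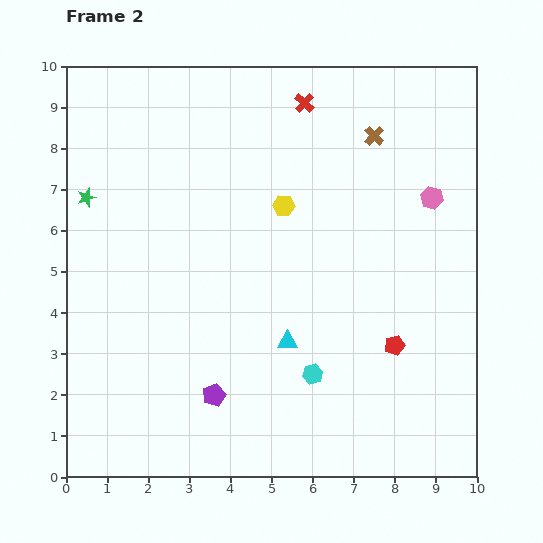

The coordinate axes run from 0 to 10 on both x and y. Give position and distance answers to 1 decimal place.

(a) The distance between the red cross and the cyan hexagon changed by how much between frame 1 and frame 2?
-0.5

Distance in frame 1: 7.1. Distance in frame 2: 6.6.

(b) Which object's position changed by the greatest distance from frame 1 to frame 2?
the purple pentagon

(moved 3.4; next 2.8)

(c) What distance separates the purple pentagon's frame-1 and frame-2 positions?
3.4

The purple pentagon moved from (0.4, 0.9) to (3.6, 2.0), a distance of √(3.2² + 1.1²) ≈ 3.4.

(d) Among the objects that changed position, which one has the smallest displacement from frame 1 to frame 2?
the cyan hexagon

(moved 0.6)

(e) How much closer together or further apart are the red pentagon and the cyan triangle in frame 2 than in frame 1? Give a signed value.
-1.8

Distance in frame 1: 4.4. Distance in frame 2: 2.6.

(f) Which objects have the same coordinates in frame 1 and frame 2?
the brown cross, the red cross, the cyan triangle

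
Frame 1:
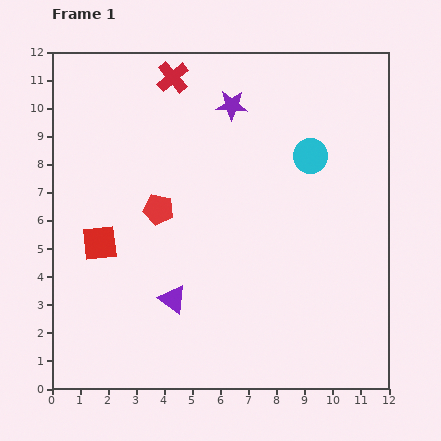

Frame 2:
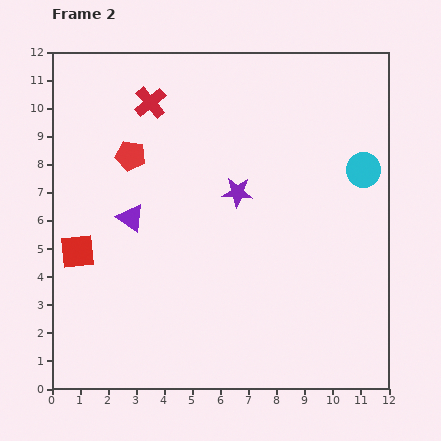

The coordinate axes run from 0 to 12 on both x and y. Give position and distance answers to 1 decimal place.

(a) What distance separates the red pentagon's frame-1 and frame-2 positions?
2.1

The red pentagon moved from (3.8, 6.4) to (2.8, 8.3), a distance of √(1.0² + 1.9²) ≈ 2.1.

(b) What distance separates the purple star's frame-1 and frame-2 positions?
3.1

The purple star moved from (6.4, 10.1) to (6.6, 7.0), a distance of √(0.2² + 3.1²) ≈ 3.1.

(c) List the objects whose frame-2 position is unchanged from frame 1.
none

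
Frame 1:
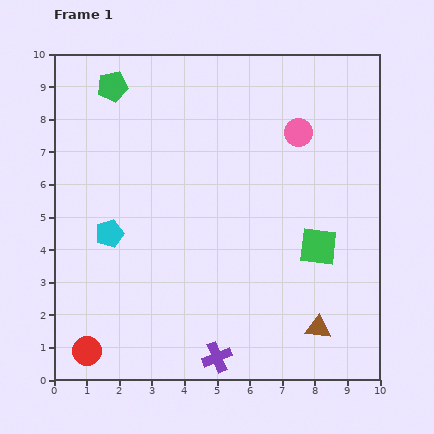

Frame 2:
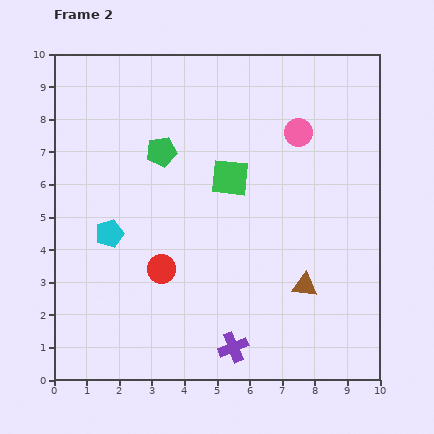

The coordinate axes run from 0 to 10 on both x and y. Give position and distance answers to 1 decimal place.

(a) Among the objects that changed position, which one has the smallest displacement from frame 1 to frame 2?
the purple cross

(moved 0.6)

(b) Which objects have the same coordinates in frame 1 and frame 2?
the cyan pentagon, the pink circle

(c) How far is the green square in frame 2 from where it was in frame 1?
3.4

The green square moved from (8.1, 4.1) to (5.4, 6.2), a distance of √(2.7² + 2.1²) ≈ 3.4.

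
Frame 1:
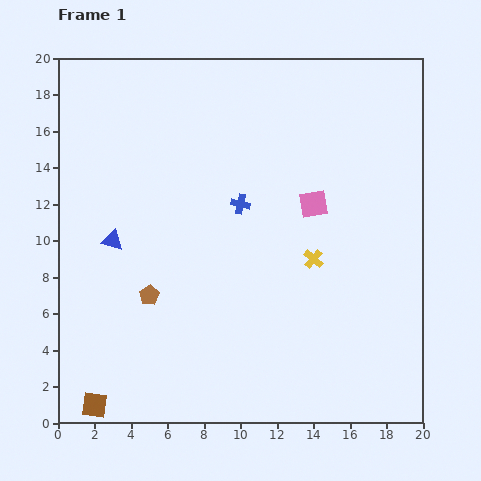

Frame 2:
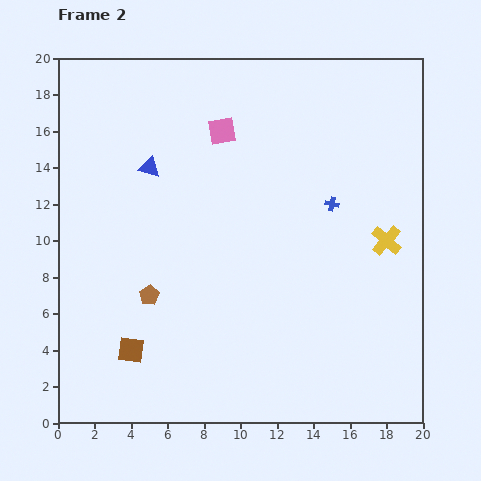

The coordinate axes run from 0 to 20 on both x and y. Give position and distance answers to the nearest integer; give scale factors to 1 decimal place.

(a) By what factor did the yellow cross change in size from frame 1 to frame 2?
1.6×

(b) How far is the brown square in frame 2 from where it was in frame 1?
4

The brown square moved from (2, 1) to (4, 4), a distance of √(2² + 3²) ≈ 4.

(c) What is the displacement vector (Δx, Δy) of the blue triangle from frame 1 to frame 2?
(2, 4)

The blue triangle was at (3, 10) in frame 1 and (5, 14) in frame 2.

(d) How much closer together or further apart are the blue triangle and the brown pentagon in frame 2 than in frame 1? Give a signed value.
+3

Distance in frame 1: 4. Distance in frame 2: 7.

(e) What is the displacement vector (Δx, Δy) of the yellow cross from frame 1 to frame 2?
(4, 1)

The yellow cross was at (14, 9) in frame 1 and (18, 10) in frame 2.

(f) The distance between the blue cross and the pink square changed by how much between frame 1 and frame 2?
+3

Distance in frame 1: 4. Distance in frame 2: 7.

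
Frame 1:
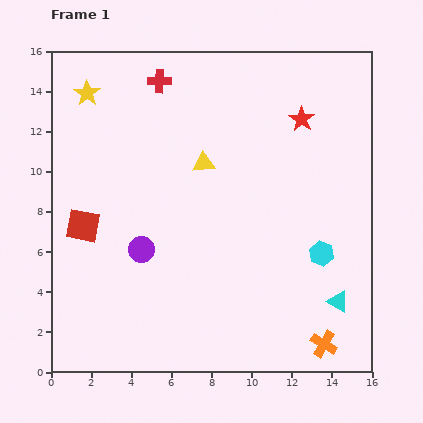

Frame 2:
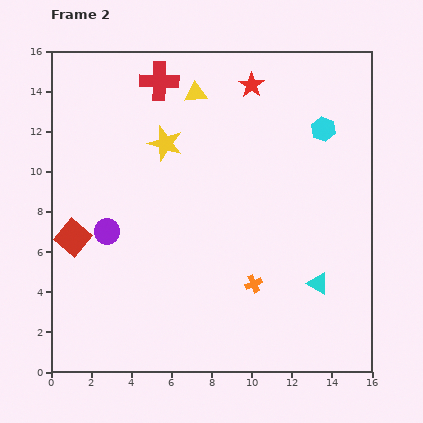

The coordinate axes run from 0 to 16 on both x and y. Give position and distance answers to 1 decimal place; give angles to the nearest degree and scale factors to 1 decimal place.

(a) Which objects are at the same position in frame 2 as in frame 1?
the red cross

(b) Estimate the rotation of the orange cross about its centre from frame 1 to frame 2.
35° clockwise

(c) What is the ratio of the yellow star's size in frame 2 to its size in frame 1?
1.3×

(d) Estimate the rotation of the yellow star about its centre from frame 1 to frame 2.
16° counter-clockwise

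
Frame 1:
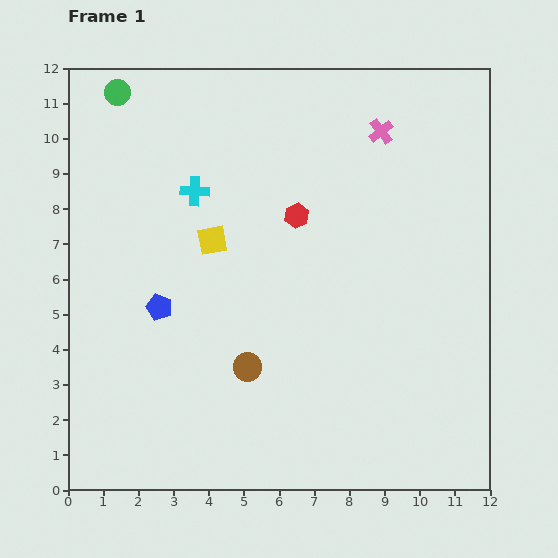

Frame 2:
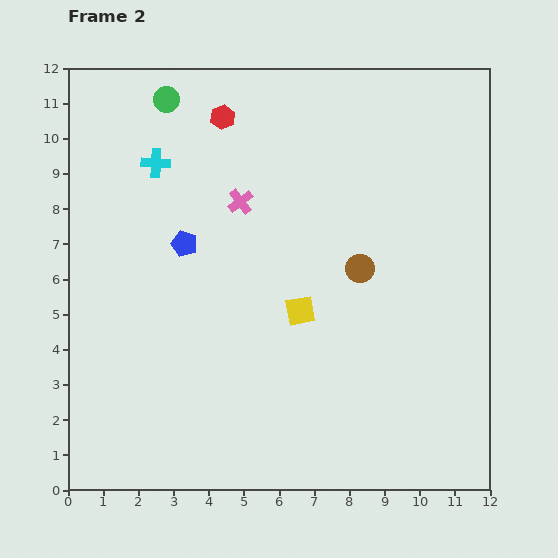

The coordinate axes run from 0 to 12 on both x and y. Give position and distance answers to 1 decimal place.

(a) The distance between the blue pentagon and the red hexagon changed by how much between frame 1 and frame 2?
-0.9

Distance in frame 1: 4.7. Distance in frame 2: 3.8.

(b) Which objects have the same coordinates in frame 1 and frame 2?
none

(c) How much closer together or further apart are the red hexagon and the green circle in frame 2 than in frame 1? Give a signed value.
-4.5

Distance in frame 1: 6.2. Distance in frame 2: 1.7.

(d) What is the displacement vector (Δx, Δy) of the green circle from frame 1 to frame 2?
(1.4, -0.2)

The green circle was at (1.4, 11.3) in frame 1 and (2.8, 11.1) in frame 2.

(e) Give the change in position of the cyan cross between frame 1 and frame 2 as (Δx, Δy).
(-1.1, 0.8)

The cyan cross was at (3.6, 8.5) in frame 1 and (2.5, 9.3) in frame 2.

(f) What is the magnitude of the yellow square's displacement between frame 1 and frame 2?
3.2

The yellow square moved from (4.1, 7.1) to (6.6, 5.1), a distance of √(2.5² + 2.0²) ≈ 3.2.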